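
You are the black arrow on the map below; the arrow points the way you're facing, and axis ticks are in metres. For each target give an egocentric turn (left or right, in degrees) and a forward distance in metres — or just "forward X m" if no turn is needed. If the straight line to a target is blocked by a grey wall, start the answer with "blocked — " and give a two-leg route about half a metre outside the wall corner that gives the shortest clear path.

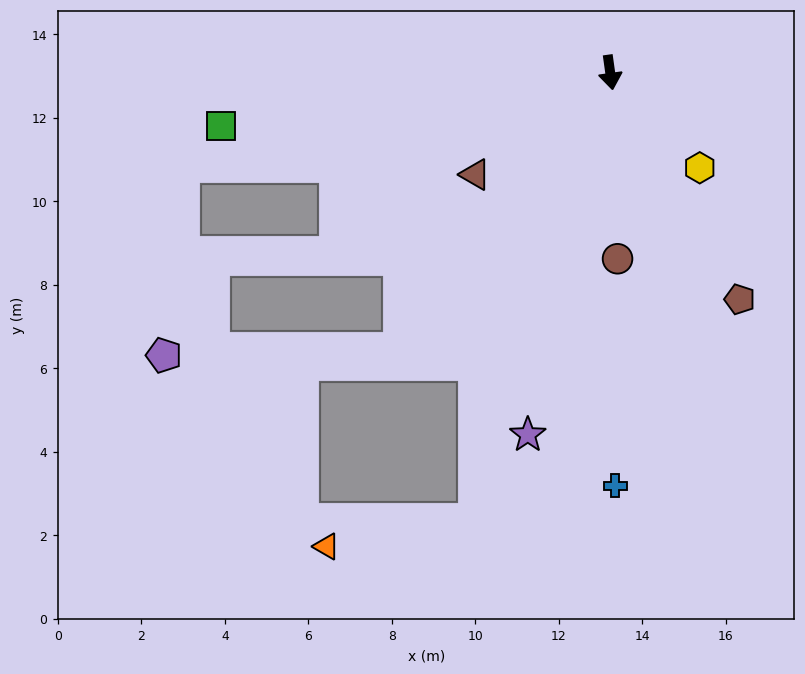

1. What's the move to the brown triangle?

turn right 61°, forward 4.1 m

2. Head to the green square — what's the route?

turn right 90°, forward 9.4 m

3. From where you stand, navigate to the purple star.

turn right 21°, forward 8.9 m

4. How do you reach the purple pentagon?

blocked — turn right 45°, forward 8.3 m, then turn right 52°, forward 5.7 m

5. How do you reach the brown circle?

turn right 6°, forward 4.5 m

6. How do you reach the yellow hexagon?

turn left 35°, forward 3.1 m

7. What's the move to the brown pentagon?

turn left 22°, forward 6.3 m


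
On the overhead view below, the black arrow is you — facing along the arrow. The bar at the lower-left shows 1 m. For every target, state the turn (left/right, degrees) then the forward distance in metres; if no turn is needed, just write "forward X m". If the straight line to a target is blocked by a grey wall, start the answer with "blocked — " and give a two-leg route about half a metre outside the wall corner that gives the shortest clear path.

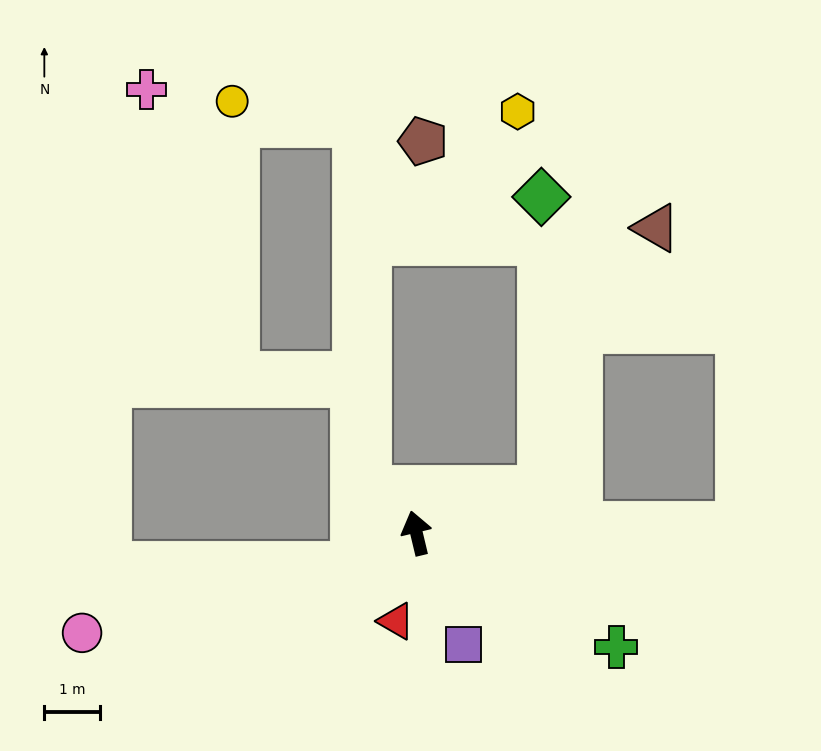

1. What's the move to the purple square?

turn right 170°, forward 2.2 m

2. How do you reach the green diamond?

blocked — turn right 84°, forward 2.4 m, then turn left 70°, forward 5.3 m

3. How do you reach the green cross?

turn right 133°, forward 4.1 m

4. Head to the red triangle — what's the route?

turn left 153°, forward 1.6 m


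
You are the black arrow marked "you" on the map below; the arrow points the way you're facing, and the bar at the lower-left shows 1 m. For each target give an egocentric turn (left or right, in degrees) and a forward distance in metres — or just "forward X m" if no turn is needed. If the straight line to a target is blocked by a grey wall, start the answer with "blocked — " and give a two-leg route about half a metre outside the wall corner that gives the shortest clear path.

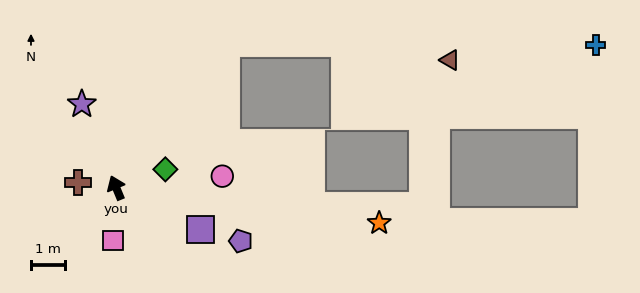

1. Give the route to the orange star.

turn right 120°, forward 7.9 m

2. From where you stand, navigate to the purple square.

turn right 139°, forward 2.8 m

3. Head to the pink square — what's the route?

turn left 154°, forward 1.6 m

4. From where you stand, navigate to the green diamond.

turn right 92°, forward 1.6 m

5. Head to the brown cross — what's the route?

turn left 60°, forward 1.1 m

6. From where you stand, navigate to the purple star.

forward 2.7 m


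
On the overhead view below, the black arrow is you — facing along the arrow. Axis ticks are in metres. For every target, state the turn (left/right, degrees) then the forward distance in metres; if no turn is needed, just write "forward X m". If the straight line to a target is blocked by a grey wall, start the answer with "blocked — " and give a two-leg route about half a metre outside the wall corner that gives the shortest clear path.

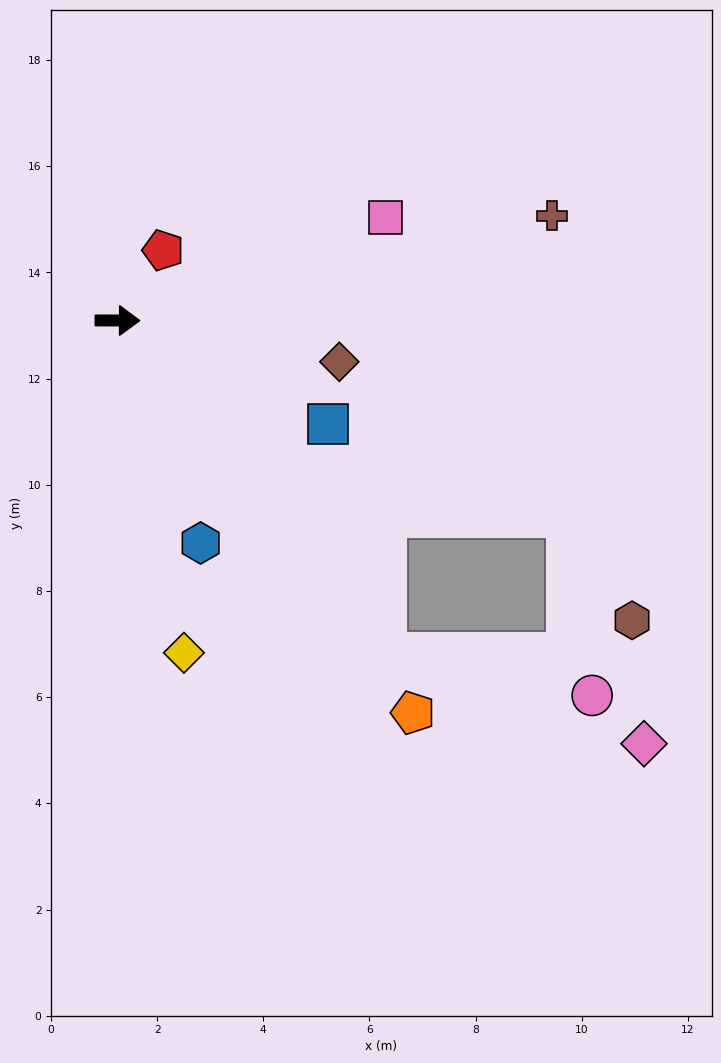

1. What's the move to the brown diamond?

turn right 10°, forward 4.3 m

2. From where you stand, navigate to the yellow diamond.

turn right 78°, forward 6.4 m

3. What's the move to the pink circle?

blocked — turn right 51°, forward 8.1 m, then turn left 40°, forward 4.0 m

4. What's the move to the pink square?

turn left 21°, forward 5.4 m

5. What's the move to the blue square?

turn right 26°, forward 4.4 m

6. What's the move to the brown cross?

turn left 14°, forward 8.4 m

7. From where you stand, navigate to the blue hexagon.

turn right 69°, forward 4.5 m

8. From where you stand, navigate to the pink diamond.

blocked — turn right 51°, forward 8.1 m, then turn left 32°, forward 5.2 m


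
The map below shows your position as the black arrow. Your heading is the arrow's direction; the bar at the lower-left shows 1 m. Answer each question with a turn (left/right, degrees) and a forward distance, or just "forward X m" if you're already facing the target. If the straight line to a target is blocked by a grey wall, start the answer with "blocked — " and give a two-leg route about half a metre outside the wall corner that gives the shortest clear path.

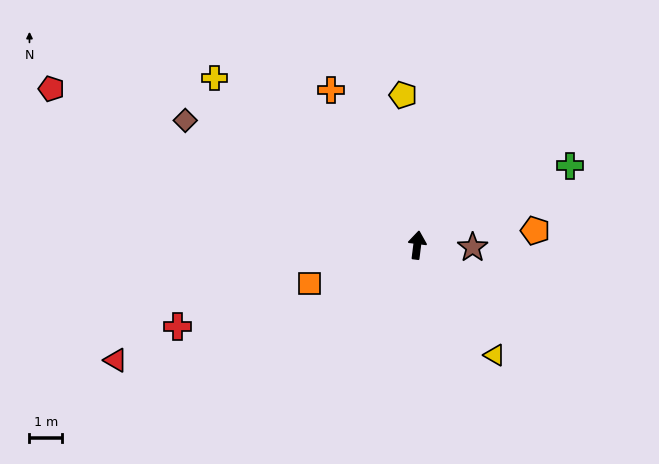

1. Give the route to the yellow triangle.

turn right 138°, forward 4.2 m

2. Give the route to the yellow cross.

turn left 58°, forward 8.1 m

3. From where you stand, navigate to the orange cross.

turn left 36°, forward 5.5 m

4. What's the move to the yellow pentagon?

turn left 13°, forward 4.7 m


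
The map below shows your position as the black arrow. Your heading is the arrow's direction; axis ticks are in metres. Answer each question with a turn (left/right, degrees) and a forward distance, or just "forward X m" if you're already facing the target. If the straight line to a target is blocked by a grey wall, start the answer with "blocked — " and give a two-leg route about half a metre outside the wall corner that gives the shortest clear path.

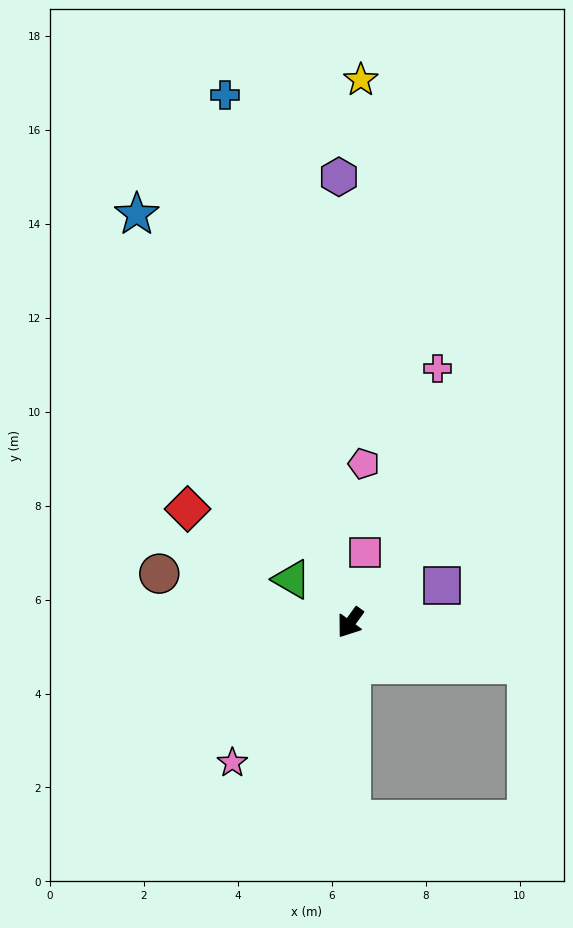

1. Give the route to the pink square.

turn right 156°, forward 1.5 m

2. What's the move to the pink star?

turn right 4°, forward 3.9 m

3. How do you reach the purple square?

turn left 148°, forward 2.1 m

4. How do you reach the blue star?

turn right 117°, forward 9.8 m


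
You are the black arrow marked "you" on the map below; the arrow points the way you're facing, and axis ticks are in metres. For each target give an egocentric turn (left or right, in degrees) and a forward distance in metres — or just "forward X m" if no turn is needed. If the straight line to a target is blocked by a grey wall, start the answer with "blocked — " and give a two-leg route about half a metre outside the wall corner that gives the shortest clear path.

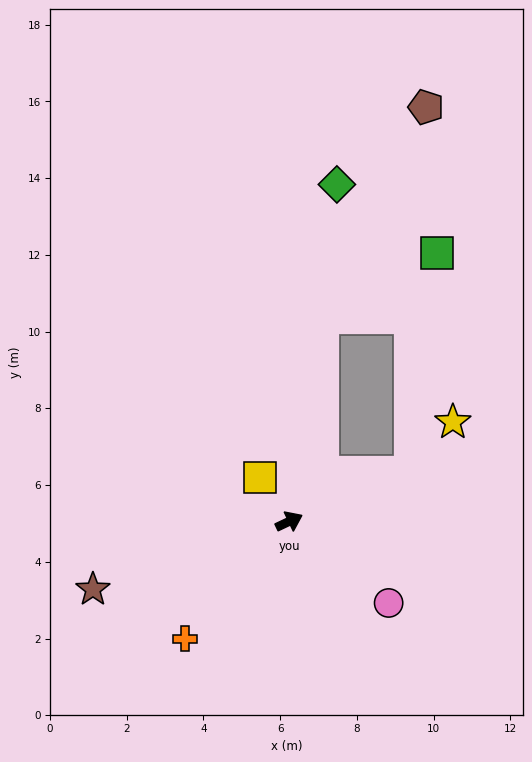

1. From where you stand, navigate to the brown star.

turn left 174°, forward 5.4 m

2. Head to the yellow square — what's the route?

turn left 98°, forward 1.4 m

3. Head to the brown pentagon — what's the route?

blocked — turn left 55°, forward 5.4 m, then turn right 17°, forward 6.1 m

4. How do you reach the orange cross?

turn right 157°, forward 4.1 m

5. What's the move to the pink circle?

turn right 65°, forward 3.4 m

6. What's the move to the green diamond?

turn left 57°, forward 8.9 m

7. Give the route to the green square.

blocked — turn left 55°, forward 5.4 m, then turn right 51°, forward 3.4 m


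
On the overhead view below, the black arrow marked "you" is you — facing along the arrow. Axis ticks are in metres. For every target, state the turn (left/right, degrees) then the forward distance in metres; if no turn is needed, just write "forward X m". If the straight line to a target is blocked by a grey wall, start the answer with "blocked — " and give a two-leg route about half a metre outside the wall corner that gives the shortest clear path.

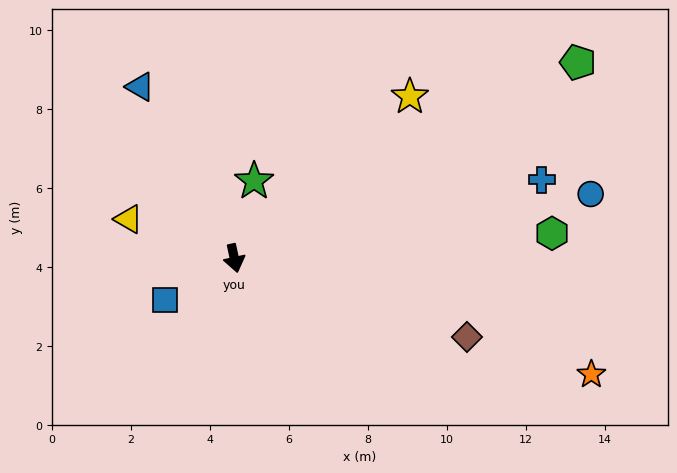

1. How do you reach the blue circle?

turn left 88°, forward 9.2 m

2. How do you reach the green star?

turn left 153°, forward 2.0 m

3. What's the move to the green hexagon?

turn left 82°, forward 8.1 m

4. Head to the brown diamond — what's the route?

turn left 59°, forward 6.2 m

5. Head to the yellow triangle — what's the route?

turn right 122°, forward 2.9 m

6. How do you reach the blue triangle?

turn right 163°, forward 5.0 m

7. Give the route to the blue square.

turn right 71°, forward 2.1 m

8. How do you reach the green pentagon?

turn left 108°, forward 10.0 m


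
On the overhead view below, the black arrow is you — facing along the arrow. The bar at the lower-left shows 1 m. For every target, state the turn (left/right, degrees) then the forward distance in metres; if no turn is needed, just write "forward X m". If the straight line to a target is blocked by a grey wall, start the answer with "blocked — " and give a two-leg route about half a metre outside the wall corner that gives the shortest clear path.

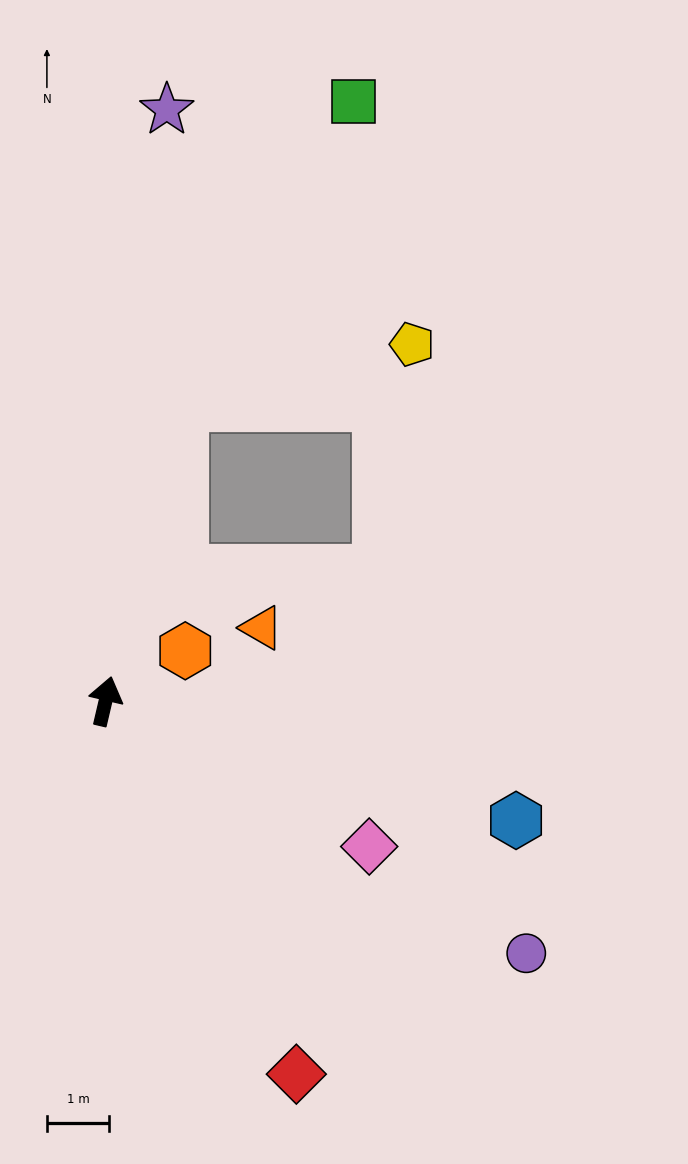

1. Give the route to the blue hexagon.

turn right 93°, forward 6.8 m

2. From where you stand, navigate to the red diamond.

turn right 140°, forward 6.7 m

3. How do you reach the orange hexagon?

turn right 45°, forward 1.5 m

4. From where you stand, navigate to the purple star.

turn left 7°, forward 9.5 m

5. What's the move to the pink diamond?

turn right 106°, forward 4.8 m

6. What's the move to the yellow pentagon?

blocked — forward 4.9 m, then turn right 62°, forward 3.8 m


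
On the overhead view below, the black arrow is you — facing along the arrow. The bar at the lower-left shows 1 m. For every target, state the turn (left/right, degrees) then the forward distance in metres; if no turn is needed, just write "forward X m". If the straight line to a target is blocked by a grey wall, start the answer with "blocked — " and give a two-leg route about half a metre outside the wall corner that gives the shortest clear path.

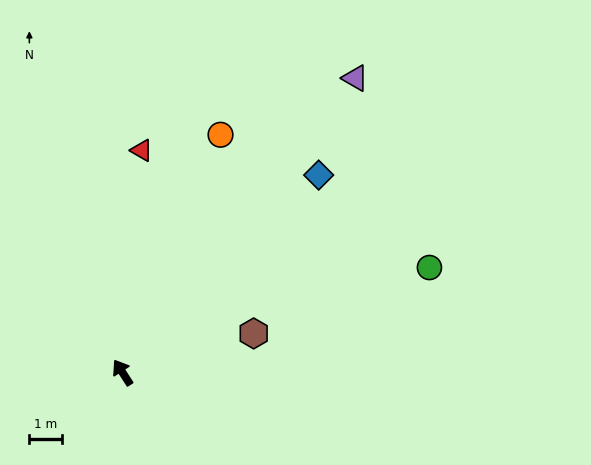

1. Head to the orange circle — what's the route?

turn right 55°, forward 7.8 m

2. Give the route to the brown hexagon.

turn right 106°, forward 4.2 m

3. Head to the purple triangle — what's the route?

turn right 71°, forward 11.4 m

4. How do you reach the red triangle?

turn right 38°, forward 6.8 m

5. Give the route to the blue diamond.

turn right 78°, forward 8.5 m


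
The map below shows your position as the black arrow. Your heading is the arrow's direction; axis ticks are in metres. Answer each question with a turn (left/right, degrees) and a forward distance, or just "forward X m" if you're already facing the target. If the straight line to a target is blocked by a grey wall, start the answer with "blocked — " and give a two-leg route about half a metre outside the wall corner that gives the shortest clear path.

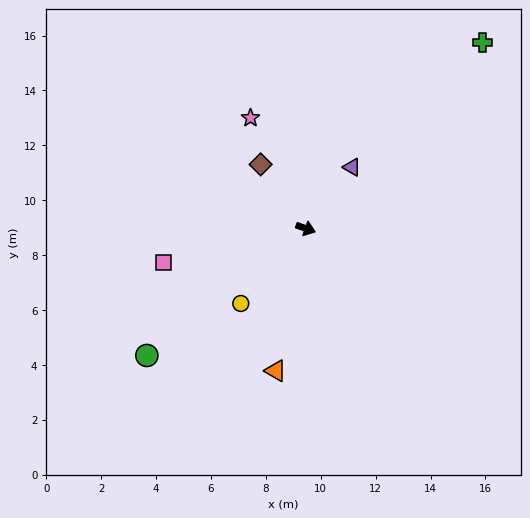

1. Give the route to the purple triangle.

turn left 73°, forward 2.8 m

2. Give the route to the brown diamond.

turn left 145°, forward 2.9 m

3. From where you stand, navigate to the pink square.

turn right 147°, forward 5.3 m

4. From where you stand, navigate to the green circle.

turn right 122°, forward 7.4 m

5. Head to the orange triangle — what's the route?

turn right 82°, forward 5.3 m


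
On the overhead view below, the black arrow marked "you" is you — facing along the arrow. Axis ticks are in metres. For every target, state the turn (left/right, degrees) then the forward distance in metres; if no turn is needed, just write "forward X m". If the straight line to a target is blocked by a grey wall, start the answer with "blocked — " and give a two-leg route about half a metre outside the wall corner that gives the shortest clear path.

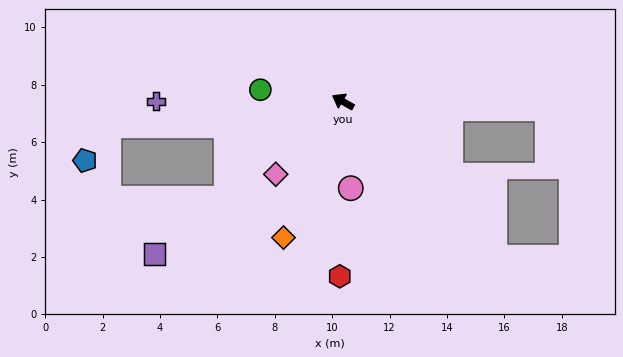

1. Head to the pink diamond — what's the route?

turn left 77°, forward 3.4 m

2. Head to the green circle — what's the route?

turn left 22°, forward 2.9 m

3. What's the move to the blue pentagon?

blocked — turn left 36°, forward 8.2 m, then turn left 48°, forward 1.5 m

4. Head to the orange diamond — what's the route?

turn left 96°, forward 5.2 m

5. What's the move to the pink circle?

turn left 125°, forward 3.0 m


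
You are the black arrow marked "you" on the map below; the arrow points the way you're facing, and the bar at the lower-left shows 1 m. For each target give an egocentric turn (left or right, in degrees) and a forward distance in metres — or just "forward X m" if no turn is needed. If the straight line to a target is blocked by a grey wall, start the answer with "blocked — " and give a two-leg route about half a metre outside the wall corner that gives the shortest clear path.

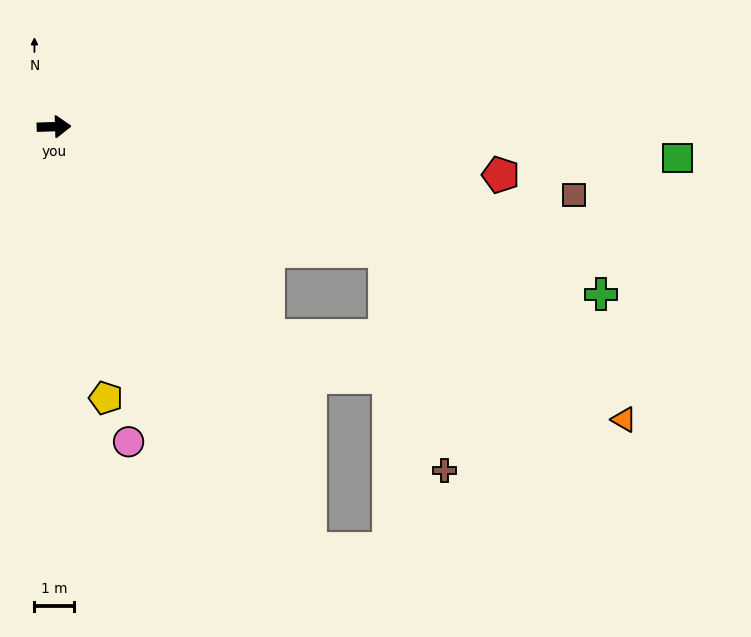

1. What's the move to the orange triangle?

blocked — turn right 23°, forward 9.0 m, then turn right 14°, forward 7.5 m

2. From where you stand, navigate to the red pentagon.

turn right 8°, forward 11.5 m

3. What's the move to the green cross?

turn right 19°, forward 14.6 m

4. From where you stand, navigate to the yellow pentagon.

turn right 81°, forward 7.1 m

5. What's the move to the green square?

turn right 5°, forward 16.0 m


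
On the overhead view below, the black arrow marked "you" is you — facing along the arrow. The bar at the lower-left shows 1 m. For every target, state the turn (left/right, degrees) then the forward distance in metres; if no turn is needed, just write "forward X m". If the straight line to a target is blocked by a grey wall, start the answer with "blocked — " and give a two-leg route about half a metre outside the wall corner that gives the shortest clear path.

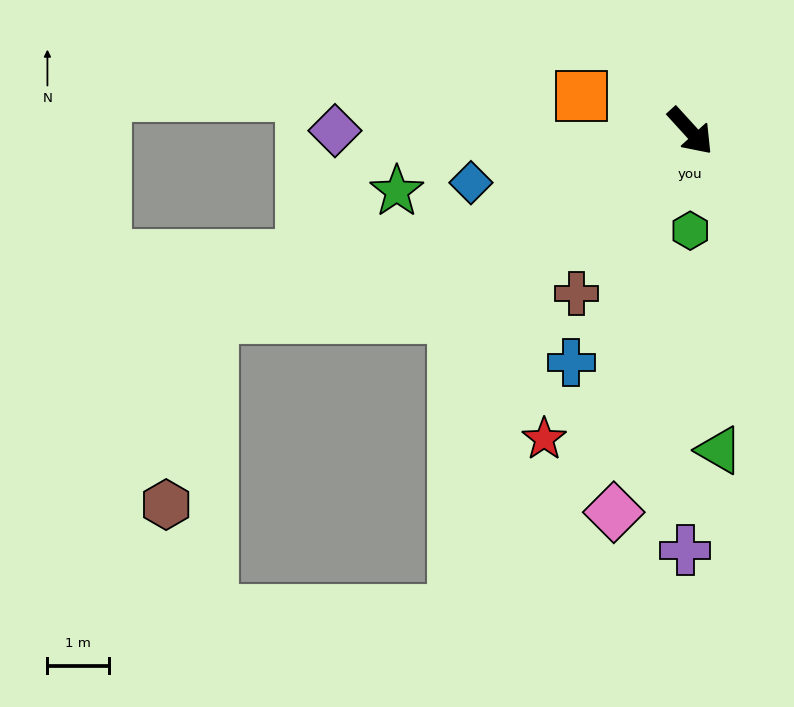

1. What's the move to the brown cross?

turn right 77°, forward 3.2 m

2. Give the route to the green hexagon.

turn right 42°, forward 1.6 m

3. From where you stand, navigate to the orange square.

turn right 150°, forward 1.9 m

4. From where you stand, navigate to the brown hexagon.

blocked — turn right 111°, forward 8.4 m, then turn left 55°, forward 3.2 m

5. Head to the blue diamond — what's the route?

turn right 119°, forward 3.7 m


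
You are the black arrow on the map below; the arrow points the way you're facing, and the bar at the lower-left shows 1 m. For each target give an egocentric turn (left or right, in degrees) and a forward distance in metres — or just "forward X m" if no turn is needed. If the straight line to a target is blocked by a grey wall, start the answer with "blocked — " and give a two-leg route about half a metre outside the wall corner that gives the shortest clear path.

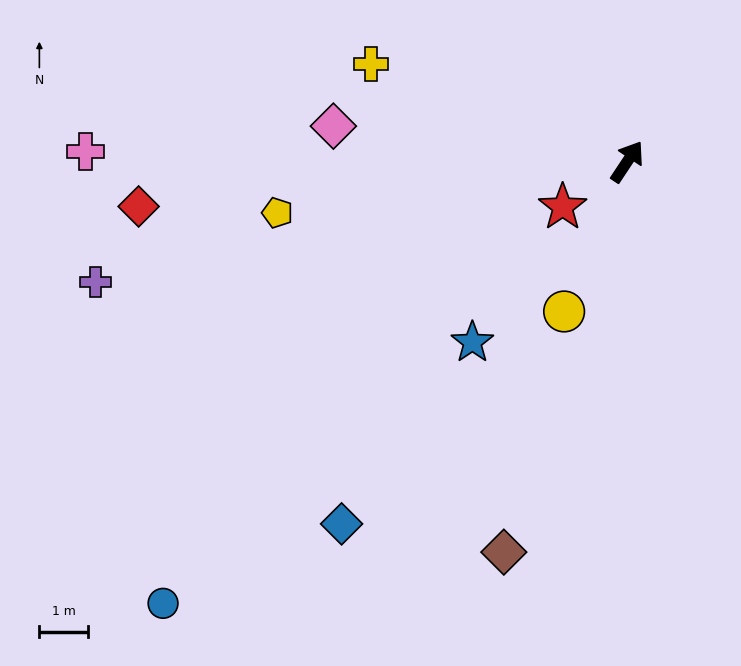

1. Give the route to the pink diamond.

turn left 117°, forward 6.0 m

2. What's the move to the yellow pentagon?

turn left 132°, forward 7.2 m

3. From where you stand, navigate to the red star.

turn left 159°, forward 1.6 m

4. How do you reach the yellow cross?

turn left 103°, forward 5.6 m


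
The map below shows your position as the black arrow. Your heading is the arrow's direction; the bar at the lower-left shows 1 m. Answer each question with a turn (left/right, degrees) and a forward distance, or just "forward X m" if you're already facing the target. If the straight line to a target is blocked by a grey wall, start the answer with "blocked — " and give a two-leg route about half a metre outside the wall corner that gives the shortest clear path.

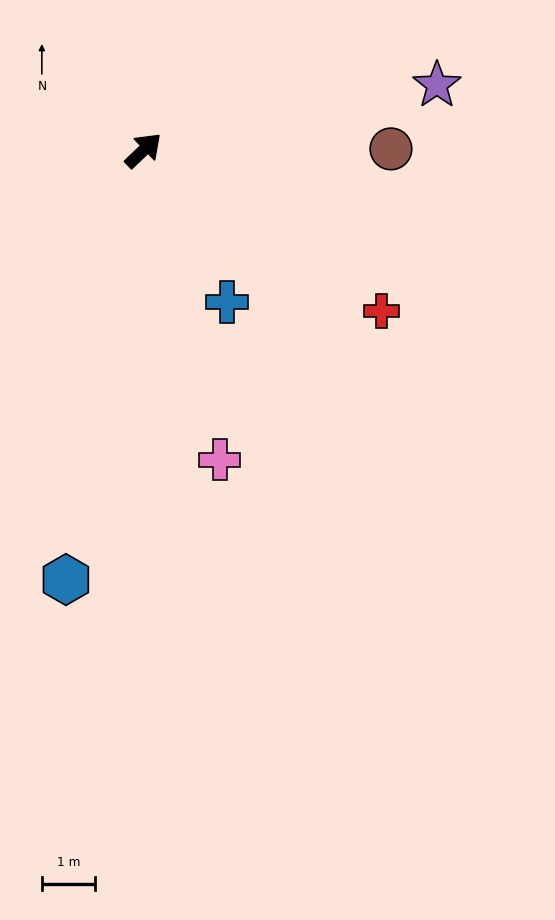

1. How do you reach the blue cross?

turn right 105°, forward 3.2 m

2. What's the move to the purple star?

turn right 31°, forward 5.6 m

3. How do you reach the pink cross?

turn right 120°, forward 6.0 m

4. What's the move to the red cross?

turn right 78°, forward 5.4 m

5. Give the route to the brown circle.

turn right 43°, forward 4.6 m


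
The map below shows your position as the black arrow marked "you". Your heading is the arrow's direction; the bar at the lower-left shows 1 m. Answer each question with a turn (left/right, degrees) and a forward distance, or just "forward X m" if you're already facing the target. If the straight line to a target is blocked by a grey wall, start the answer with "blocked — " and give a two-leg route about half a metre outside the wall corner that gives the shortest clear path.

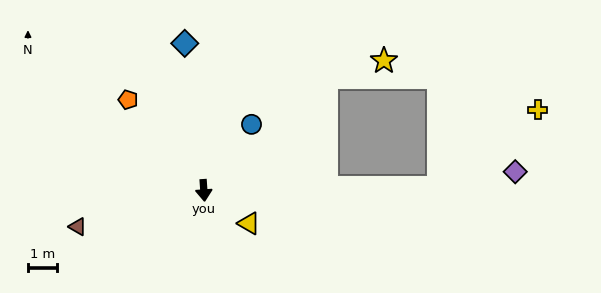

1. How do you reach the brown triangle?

turn right 78°, forward 4.5 m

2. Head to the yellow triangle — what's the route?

turn left 50°, forward 1.9 m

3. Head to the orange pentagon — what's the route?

turn right 144°, forward 4.0 m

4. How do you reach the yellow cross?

blocked — turn left 86°, forward 8.0 m, then turn left 39°, forward 4.3 m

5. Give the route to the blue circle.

turn left 140°, forward 2.8 m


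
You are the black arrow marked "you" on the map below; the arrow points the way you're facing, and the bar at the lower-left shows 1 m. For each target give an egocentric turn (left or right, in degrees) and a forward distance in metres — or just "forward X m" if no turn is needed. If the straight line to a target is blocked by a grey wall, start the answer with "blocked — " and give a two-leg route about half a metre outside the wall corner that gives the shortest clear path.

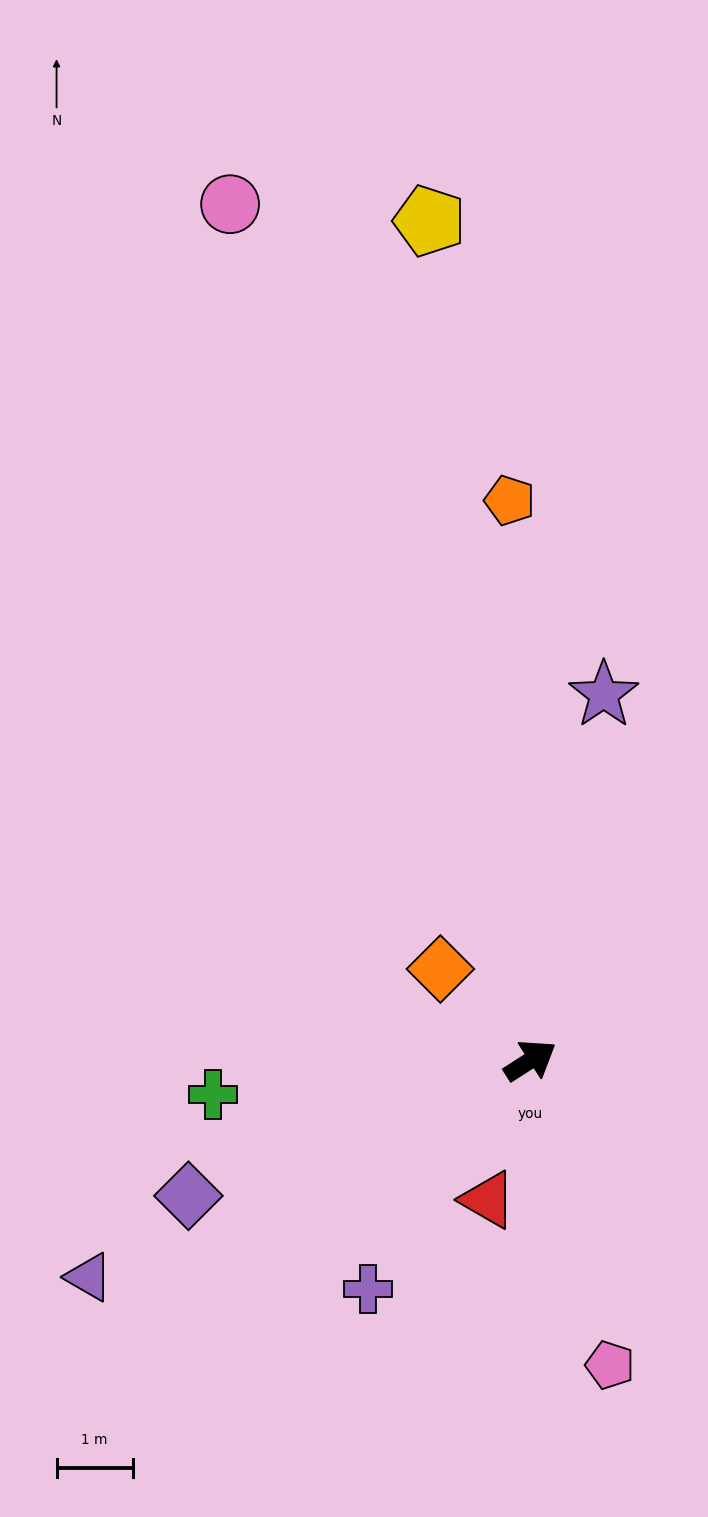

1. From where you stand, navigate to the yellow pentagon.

turn left 64°, forward 11.1 m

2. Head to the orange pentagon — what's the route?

turn left 59°, forward 7.4 m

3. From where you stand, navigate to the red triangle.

turn right 140°, forward 1.9 m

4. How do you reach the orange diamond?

turn left 102°, forward 1.7 m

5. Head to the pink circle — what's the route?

turn left 77°, forward 11.9 m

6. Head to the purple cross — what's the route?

turn right 158°, forward 3.7 m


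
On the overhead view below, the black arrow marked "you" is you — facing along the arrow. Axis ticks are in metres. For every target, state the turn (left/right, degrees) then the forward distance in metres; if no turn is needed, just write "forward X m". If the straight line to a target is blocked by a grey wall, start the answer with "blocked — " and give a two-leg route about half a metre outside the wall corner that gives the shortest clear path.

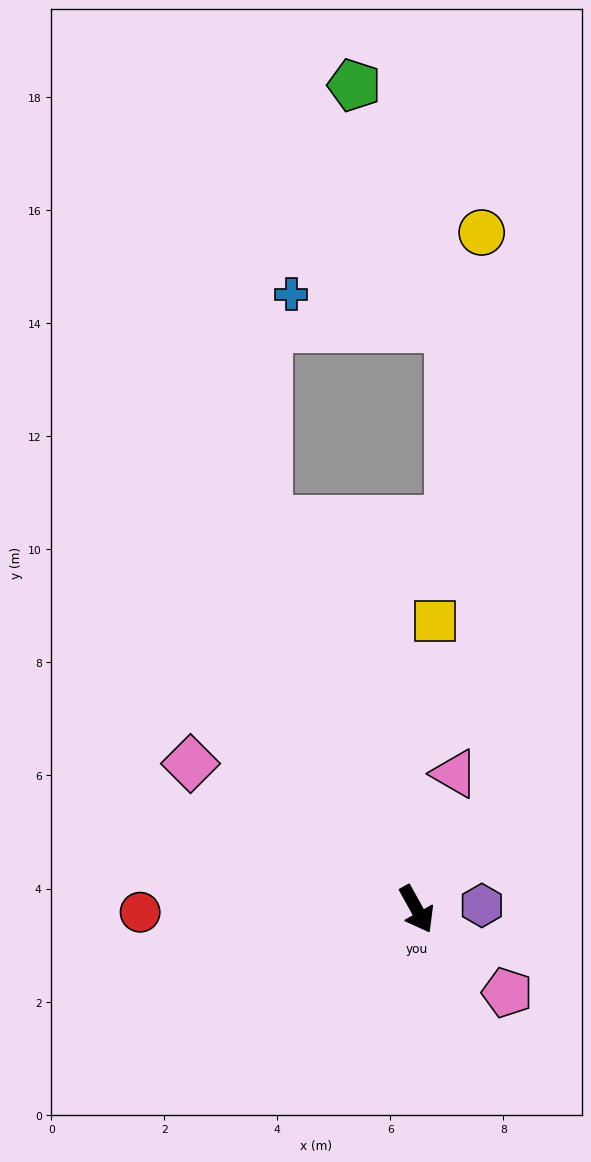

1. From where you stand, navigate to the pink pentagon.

turn left 18°, forward 2.2 m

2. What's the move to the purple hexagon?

turn left 64°, forward 1.2 m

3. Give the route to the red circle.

turn right 118°, forward 4.9 m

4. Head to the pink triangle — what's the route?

turn left 135°, forward 2.5 m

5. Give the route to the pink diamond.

turn right 152°, forward 4.8 m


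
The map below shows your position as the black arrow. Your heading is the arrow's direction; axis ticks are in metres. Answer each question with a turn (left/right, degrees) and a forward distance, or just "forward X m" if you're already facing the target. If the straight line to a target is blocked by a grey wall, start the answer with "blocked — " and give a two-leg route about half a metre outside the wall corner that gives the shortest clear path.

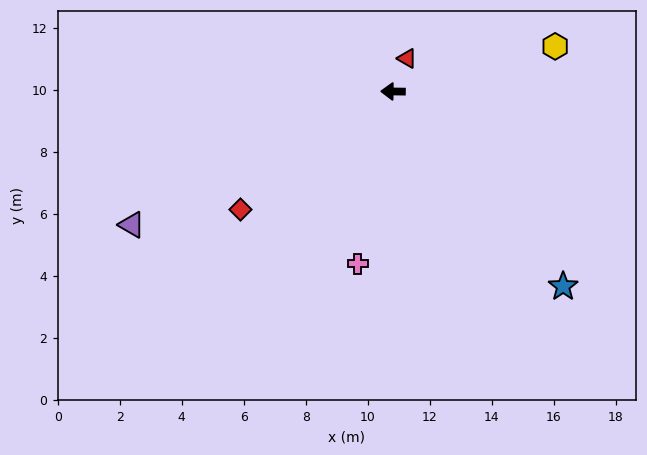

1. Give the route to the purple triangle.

turn left 28°, forward 9.5 m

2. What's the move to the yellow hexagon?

turn right 164°, forward 5.4 m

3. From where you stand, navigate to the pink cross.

turn left 79°, forward 5.7 m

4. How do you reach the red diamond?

turn left 39°, forward 6.2 m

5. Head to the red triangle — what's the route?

turn right 112°, forward 1.2 m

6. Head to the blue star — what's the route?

turn left 132°, forward 8.3 m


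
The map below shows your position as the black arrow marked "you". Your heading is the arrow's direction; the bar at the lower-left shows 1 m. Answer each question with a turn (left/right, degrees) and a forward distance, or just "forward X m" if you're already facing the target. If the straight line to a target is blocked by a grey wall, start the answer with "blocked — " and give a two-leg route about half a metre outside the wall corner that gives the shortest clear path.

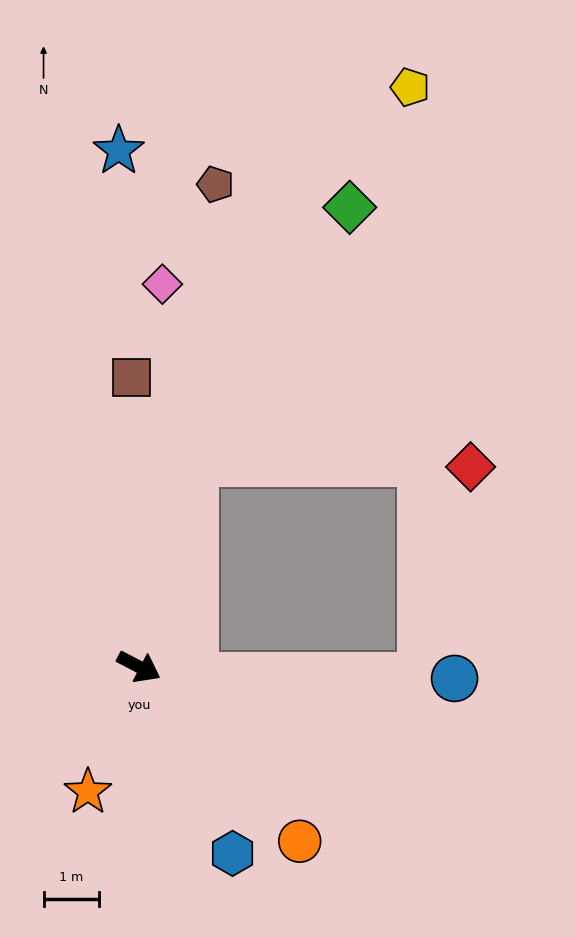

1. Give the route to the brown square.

turn left 119°, forward 5.2 m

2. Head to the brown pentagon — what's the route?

turn left 109°, forward 8.8 m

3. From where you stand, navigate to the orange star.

turn right 85°, forward 2.4 m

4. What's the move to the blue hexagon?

turn right 36°, forward 3.7 m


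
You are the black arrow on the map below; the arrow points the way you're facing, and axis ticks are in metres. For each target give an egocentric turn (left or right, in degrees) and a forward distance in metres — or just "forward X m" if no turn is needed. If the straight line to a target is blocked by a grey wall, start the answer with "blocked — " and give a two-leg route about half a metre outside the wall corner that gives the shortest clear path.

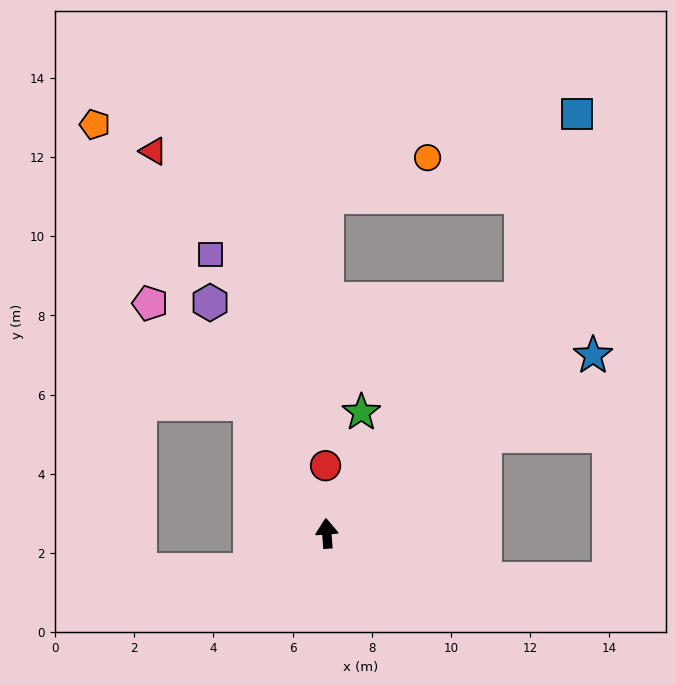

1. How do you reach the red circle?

turn right 3°, forward 1.7 m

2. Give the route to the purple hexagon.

turn left 23°, forward 6.5 m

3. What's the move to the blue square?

blocked — turn right 44°, forward 7.7 m, then turn left 23°, forward 4.9 m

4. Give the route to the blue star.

turn right 60°, forward 8.1 m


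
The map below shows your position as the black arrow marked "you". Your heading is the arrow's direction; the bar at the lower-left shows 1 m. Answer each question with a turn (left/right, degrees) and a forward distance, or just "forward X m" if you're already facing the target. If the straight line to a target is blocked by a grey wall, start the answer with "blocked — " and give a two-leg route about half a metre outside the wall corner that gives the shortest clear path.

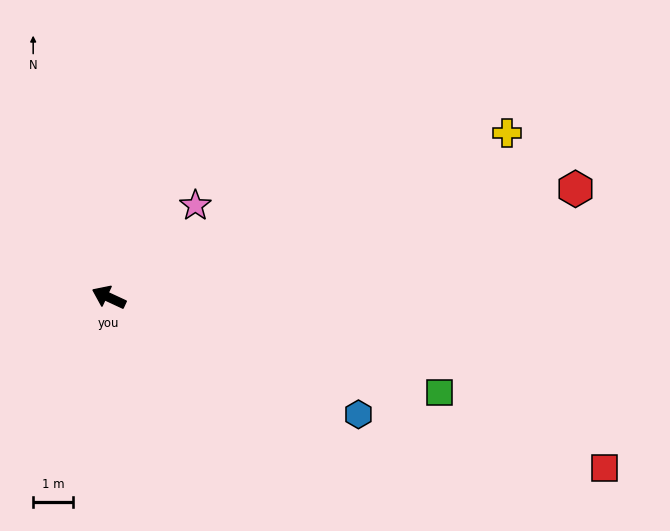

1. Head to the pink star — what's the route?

turn right 108°, forward 3.2 m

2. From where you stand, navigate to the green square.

turn right 171°, forward 8.7 m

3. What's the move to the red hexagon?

turn right 142°, forward 12.0 m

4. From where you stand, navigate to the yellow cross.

turn right 133°, forward 10.8 m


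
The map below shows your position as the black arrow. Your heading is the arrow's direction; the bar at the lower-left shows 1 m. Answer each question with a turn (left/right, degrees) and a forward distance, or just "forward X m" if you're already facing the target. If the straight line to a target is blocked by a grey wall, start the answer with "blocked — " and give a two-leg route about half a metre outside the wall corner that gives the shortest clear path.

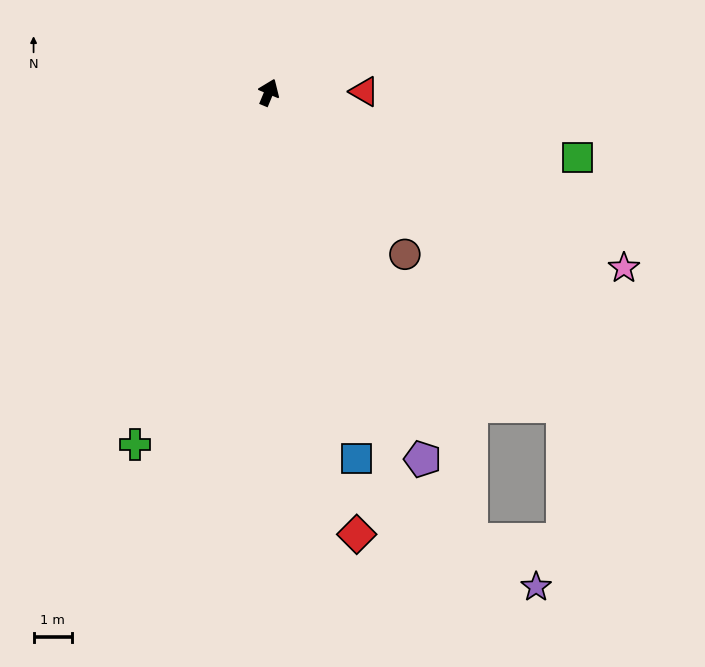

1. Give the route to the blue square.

turn right 144°, forward 9.7 m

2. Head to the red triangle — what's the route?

turn right 67°, forward 2.5 m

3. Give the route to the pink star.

turn right 94°, forward 10.2 m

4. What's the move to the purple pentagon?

turn right 135°, forward 10.3 m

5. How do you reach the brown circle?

turn right 117°, forward 5.5 m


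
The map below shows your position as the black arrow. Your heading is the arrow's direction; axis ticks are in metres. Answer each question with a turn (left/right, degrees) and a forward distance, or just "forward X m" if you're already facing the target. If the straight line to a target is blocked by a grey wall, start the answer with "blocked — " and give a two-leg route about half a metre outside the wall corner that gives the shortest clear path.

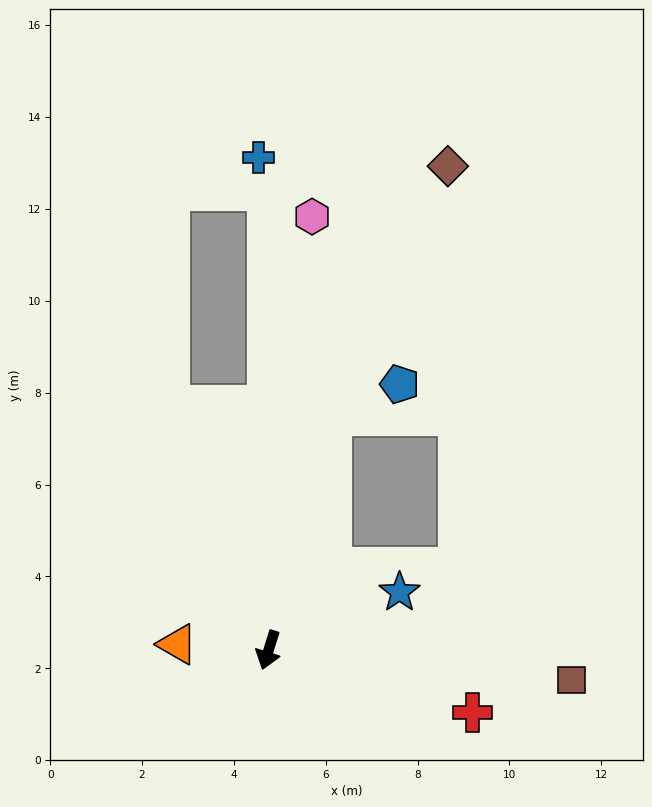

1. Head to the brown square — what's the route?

turn left 102°, forward 6.6 m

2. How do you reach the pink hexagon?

turn right 168°, forward 9.5 m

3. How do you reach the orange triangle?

turn right 76°, forward 2.0 m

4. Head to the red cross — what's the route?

turn left 90°, forward 4.6 m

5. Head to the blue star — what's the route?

turn left 131°, forward 3.1 m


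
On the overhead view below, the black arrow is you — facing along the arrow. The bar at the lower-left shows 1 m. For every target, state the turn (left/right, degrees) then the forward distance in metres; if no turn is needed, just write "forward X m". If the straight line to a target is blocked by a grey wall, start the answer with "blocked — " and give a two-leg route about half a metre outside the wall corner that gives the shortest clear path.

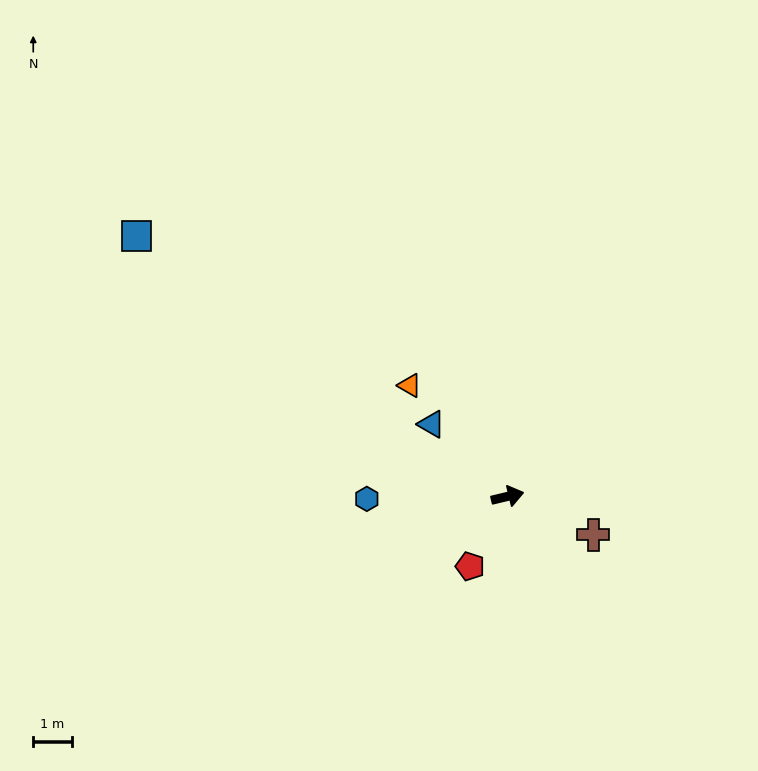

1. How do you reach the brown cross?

turn right 38°, forward 2.4 m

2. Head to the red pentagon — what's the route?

turn right 132°, forward 2.1 m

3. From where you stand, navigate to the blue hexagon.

turn left 168°, forward 3.6 m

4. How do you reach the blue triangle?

turn left 123°, forward 2.7 m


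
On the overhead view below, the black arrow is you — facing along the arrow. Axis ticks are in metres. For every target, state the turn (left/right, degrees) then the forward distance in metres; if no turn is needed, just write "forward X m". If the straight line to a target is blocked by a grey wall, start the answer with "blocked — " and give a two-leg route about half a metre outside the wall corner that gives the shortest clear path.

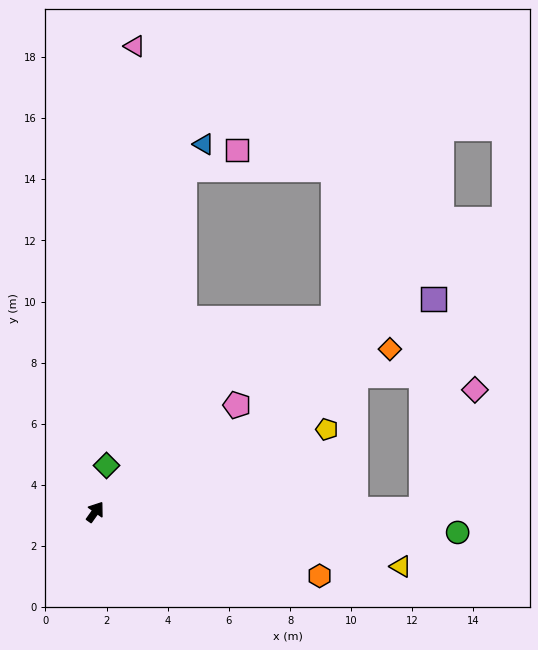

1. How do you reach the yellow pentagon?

turn right 35°, forward 8.0 m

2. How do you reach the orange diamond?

turn right 26°, forward 11.0 m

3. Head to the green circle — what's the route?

turn right 58°, forward 11.9 m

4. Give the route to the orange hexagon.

turn right 71°, forward 7.6 m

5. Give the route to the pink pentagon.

turn right 18°, forward 5.8 m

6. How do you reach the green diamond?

turn left 22°, forward 1.6 m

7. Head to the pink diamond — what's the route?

blocked — turn right 54°, forward 10.7 m, then turn left 66°, forward 4.3 m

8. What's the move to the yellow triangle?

turn right 65°, forward 10.2 m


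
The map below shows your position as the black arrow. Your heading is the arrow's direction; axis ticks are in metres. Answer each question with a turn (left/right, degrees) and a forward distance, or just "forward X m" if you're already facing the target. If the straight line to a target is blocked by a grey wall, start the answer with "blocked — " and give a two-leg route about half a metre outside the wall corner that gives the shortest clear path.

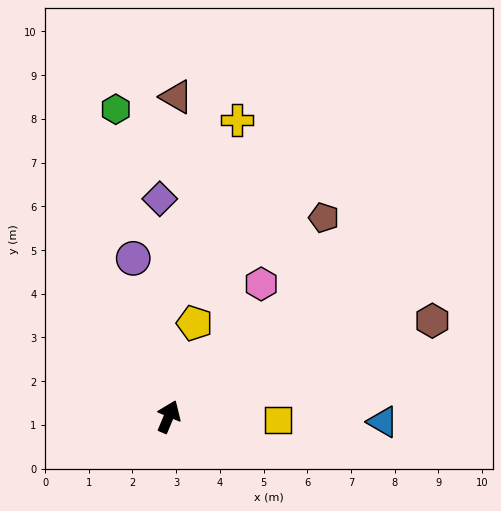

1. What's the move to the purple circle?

turn left 35°, forward 3.7 m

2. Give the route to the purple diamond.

turn left 25°, forward 5.0 m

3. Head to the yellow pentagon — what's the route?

turn left 7°, forward 2.2 m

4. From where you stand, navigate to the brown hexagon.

turn right 47°, forward 6.4 m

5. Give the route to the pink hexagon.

turn right 12°, forward 3.7 m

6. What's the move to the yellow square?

turn right 69°, forward 2.5 m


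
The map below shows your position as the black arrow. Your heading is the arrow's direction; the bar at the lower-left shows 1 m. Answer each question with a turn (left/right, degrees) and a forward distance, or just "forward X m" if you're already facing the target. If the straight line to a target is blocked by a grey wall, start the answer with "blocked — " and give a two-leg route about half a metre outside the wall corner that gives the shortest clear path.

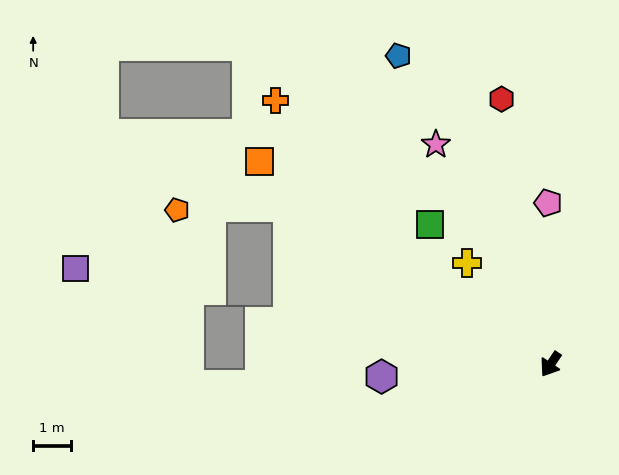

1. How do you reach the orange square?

turn right 91°, forward 9.4 m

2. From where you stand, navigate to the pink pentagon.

turn right 145°, forward 4.3 m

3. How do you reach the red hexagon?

turn right 136°, forward 7.2 m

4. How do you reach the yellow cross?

turn right 106°, forward 3.5 m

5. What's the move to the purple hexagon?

turn right 52°, forward 4.5 m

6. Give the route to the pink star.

turn right 118°, forward 6.6 m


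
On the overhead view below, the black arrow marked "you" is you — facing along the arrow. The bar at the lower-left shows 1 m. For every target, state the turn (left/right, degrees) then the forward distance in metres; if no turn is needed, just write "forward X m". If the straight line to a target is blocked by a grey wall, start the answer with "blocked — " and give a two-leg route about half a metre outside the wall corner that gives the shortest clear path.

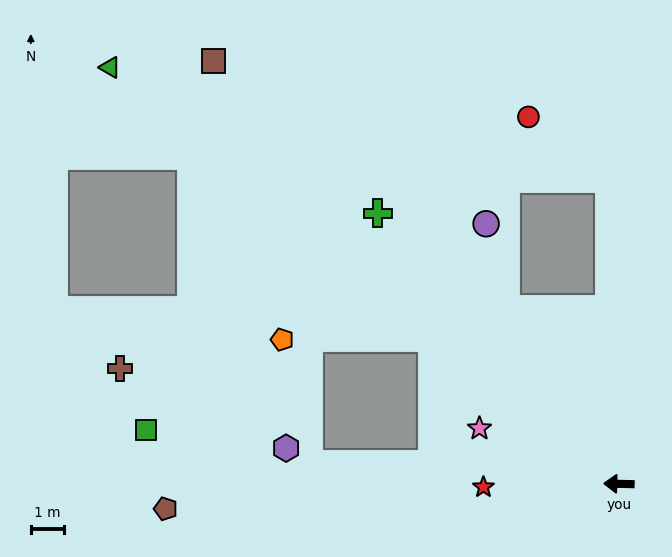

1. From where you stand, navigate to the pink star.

turn right 20°, forward 4.5 m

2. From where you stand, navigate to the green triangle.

turn right 38°, forward 19.9 m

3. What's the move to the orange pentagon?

blocked — turn right 37°, forward 7.2 m, then turn left 39°, forward 4.5 m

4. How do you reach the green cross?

turn right 47°, forward 11.0 m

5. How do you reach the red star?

turn left 3°, forward 4.1 m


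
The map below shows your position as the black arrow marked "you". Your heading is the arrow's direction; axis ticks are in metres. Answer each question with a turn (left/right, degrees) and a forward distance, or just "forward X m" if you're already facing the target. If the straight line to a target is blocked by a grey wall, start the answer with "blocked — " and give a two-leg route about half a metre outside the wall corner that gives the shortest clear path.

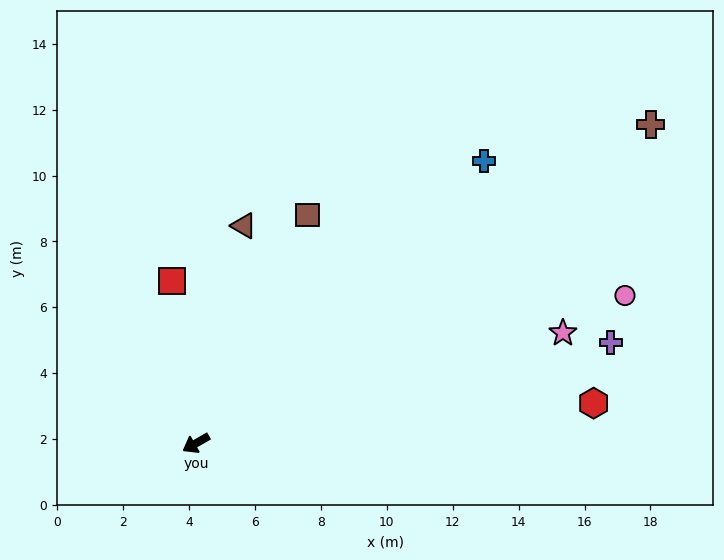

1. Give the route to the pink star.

turn left 167°, forward 11.6 m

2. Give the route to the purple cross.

turn left 164°, forward 13.0 m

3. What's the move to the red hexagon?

turn left 156°, forward 12.1 m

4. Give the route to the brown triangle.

turn right 132°, forward 6.8 m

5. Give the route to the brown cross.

turn right 175°, forward 16.9 m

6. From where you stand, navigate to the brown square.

turn right 146°, forward 7.7 m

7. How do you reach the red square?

turn right 112°, forward 5.0 m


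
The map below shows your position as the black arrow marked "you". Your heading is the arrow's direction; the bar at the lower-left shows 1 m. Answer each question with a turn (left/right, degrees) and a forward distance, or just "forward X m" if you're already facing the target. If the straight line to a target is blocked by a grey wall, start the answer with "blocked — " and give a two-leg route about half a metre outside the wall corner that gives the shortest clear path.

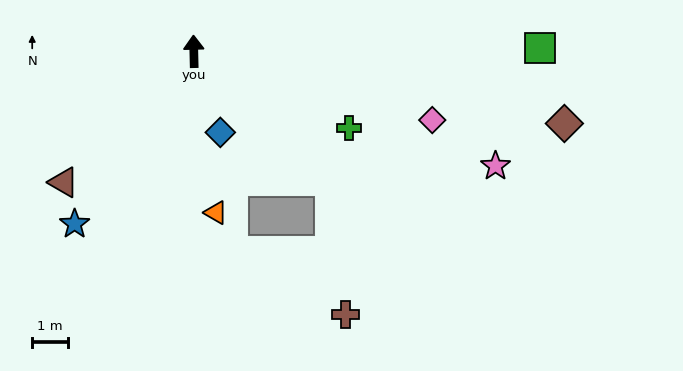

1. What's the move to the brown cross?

blocked — turn right 135°, forward 5.2 m, then turn right 40°, forward 3.7 m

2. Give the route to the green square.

turn right 91°, forward 9.6 m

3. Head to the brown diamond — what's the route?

turn right 102°, forward 10.5 m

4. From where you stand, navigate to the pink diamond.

turn right 107°, forward 6.9 m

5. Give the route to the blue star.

turn left 144°, forward 5.8 m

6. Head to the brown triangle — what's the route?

turn left 134°, forward 5.1 m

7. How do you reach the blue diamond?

turn right 163°, forward 2.4 m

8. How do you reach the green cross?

turn right 118°, forward 4.8 m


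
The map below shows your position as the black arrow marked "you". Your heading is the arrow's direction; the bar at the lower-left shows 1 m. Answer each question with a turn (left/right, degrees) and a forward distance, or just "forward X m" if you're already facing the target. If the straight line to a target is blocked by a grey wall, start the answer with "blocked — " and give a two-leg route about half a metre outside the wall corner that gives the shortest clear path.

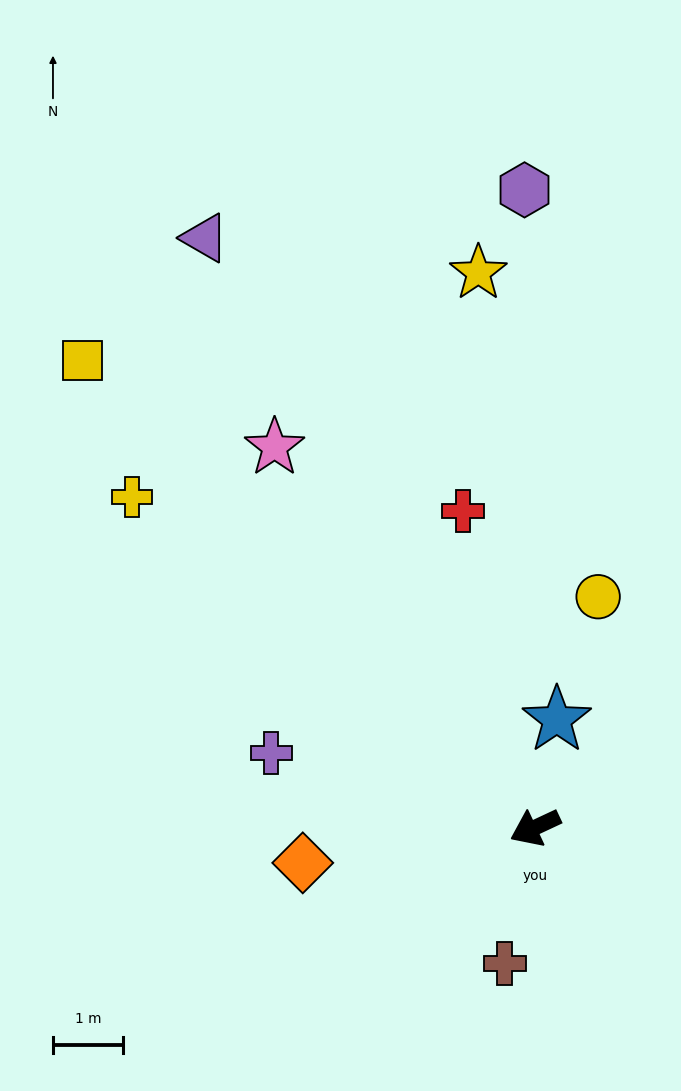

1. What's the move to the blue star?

turn right 126°, forward 1.6 m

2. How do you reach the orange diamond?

turn right 16°, forward 3.4 m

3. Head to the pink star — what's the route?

turn right 81°, forward 6.6 m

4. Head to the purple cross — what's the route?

turn right 41°, forward 3.9 m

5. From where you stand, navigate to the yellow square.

turn right 71°, forward 9.3 m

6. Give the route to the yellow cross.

turn right 64°, forward 7.5 m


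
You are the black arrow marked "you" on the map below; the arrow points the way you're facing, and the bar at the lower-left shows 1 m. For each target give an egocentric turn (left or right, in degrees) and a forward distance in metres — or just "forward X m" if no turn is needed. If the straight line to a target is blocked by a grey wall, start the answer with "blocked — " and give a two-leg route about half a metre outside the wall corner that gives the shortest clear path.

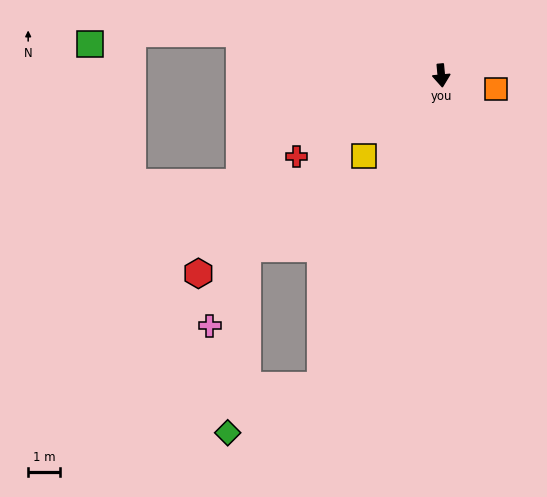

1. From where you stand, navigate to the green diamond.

blocked — turn right 27°, forward 10.5 m, then turn right 41°, forward 3.3 m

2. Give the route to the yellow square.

turn right 49°, forward 3.5 m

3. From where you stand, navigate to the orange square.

turn left 71°, forward 1.8 m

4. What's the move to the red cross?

turn right 66°, forward 5.3 m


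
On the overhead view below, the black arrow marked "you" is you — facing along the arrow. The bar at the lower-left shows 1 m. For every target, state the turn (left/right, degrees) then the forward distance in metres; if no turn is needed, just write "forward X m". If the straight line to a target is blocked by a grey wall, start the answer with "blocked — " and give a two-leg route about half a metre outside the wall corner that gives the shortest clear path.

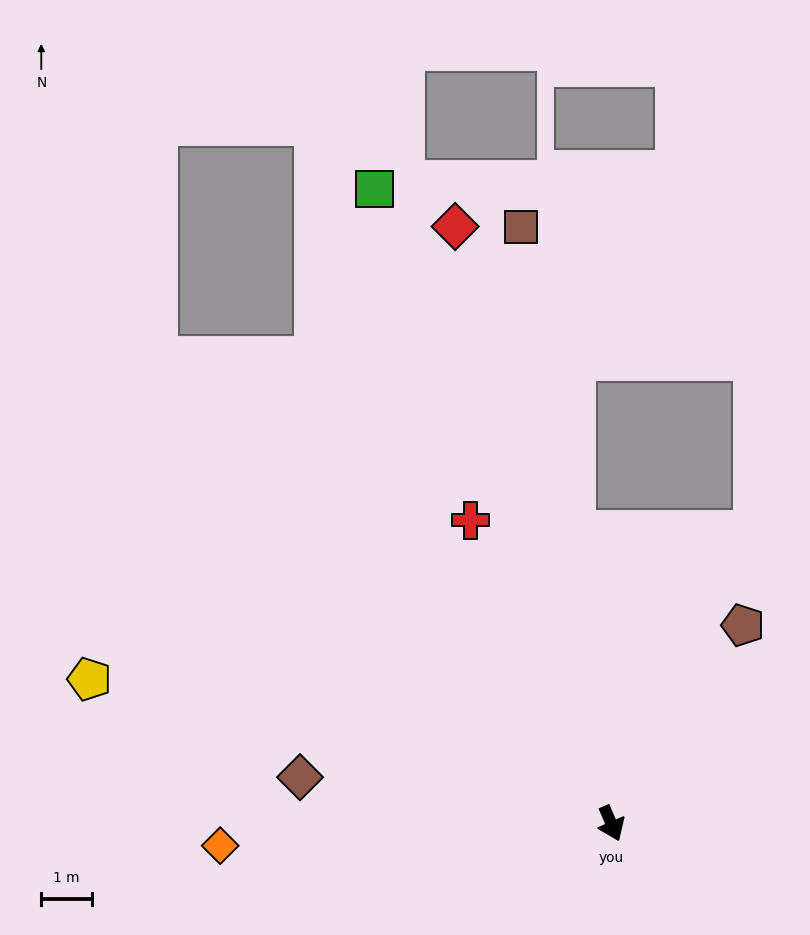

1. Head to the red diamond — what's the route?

turn left 171°, forward 12.2 m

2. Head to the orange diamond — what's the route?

turn right 110°, forward 7.8 m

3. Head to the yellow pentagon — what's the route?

turn right 129°, forward 10.7 m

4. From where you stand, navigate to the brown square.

turn left 165°, forward 11.9 m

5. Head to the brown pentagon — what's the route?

turn left 123°, forward 4.7 m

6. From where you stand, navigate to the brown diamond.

turn right 122°, forward 6.2 m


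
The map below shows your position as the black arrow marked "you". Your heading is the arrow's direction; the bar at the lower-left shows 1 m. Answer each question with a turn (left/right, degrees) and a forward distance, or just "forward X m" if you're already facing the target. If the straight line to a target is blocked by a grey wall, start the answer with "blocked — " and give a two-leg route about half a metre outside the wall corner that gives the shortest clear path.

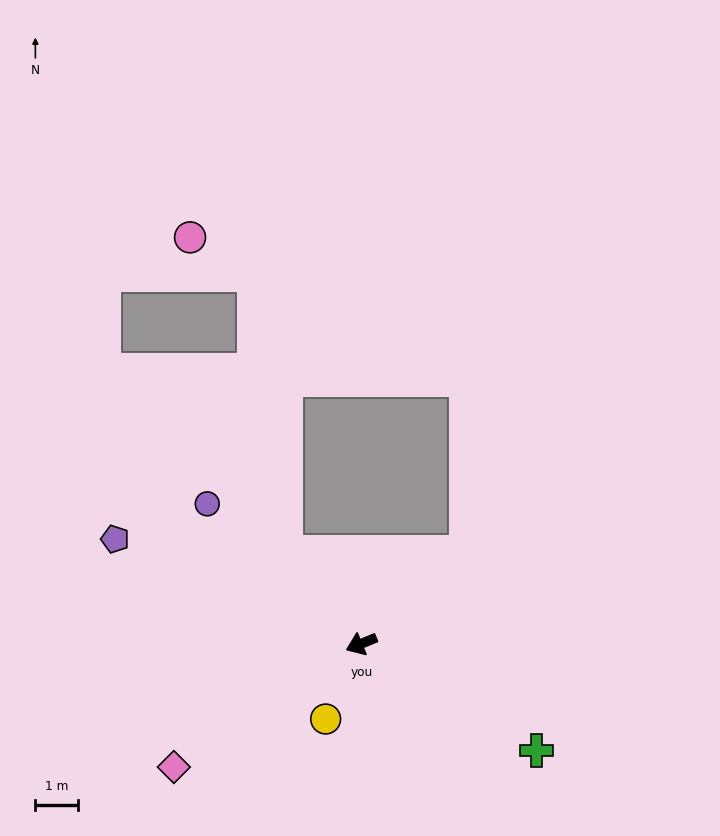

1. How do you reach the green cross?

turn left 126°, forward 4.8 m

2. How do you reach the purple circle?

turn right 65°, forward 4.9 m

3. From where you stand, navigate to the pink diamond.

turn left 11°, forward 5.2 m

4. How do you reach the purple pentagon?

turn right 45°, forward 6.3 m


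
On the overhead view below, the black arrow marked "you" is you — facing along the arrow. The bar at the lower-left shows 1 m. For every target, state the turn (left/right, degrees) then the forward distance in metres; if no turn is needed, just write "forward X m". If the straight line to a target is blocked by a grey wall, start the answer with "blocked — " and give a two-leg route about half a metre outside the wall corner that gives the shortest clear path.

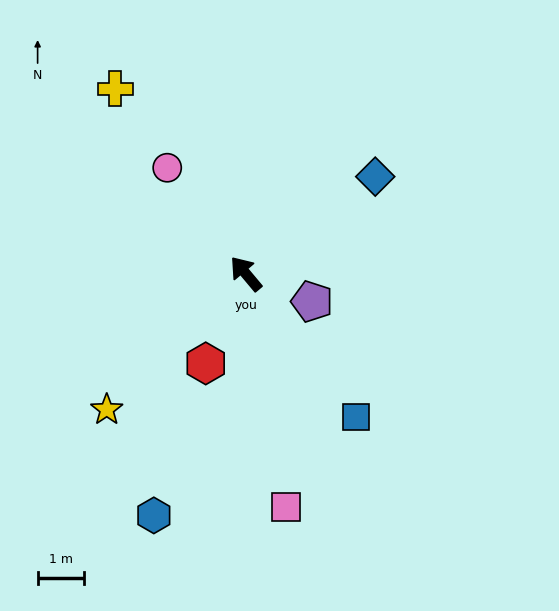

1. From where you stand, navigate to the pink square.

turn left 150°, forward 5.1 m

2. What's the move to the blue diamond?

turn right 93°, forward 3.5 m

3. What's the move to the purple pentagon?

turn right 153°, forward 1.6 m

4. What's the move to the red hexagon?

turn left 116°, forward 2.1 m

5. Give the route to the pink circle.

turn right 3°, forward 2.9 m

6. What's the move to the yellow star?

turn left 94°, forward 4.2 m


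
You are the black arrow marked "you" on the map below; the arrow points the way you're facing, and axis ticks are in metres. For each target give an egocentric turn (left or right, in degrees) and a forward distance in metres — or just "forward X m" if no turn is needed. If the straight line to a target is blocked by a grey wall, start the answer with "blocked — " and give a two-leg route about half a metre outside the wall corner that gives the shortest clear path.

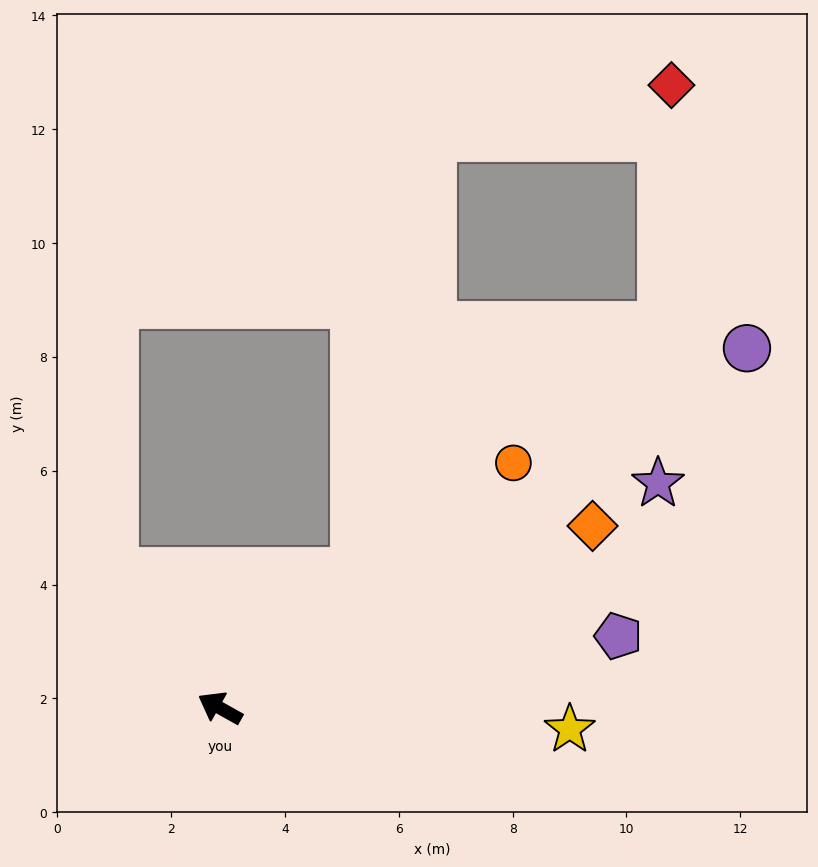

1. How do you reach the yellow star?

turn right 154°, forward 6.2 m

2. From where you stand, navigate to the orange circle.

turn right 111°, forward 6.7 m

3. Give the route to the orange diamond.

turn right 125°, forward 7.3 m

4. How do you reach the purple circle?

turn right 116°, forward 11.2 m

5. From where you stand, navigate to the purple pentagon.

turn right 140°, forward 7.1 m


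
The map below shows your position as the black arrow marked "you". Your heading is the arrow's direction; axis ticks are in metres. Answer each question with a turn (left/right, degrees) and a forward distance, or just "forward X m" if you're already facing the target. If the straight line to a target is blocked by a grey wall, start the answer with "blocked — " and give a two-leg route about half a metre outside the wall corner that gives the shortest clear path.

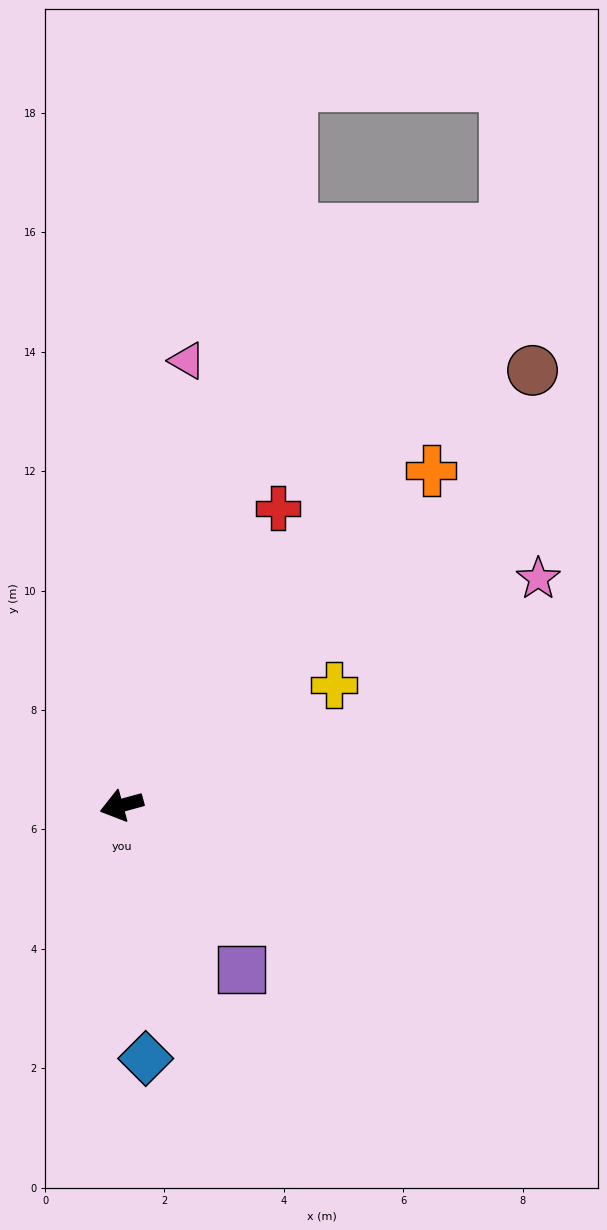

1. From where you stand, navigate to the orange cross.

turn right 148°, forward 7.6 m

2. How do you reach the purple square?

turn left 111°, forward 3.4 m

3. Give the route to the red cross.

turn right 133°, forward 5.6 m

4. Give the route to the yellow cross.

turn right 166°, forward 4.1 m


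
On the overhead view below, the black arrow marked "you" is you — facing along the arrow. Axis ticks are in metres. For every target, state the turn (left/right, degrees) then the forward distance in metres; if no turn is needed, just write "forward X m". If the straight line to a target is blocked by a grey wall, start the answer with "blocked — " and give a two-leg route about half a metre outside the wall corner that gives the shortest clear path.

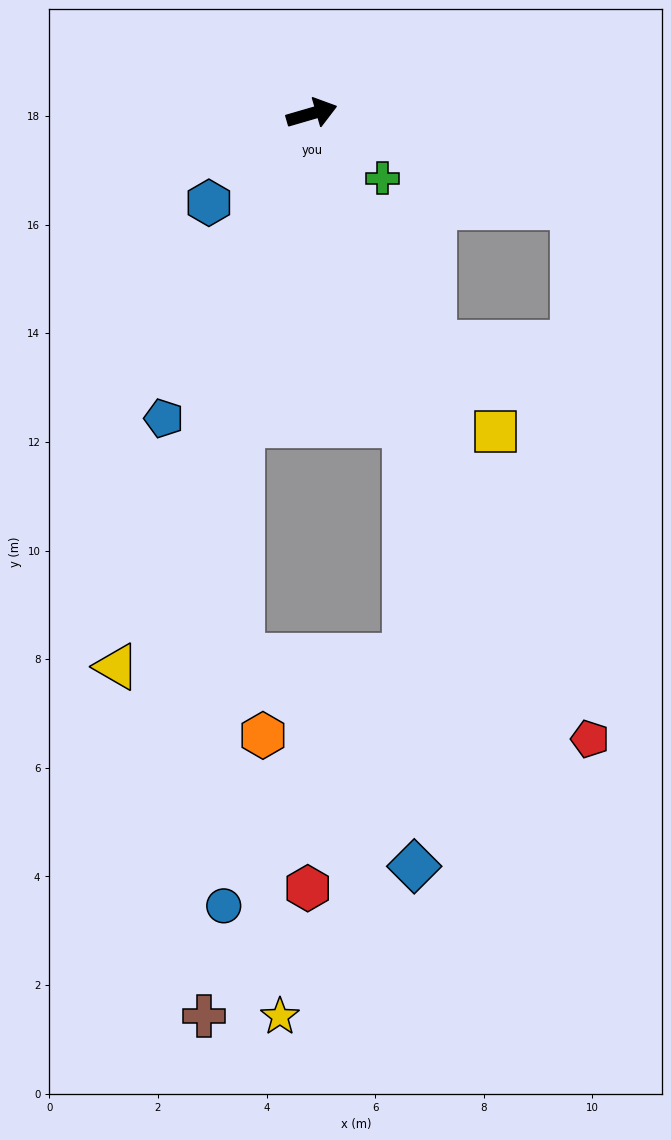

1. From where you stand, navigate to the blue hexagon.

turn right 155°, forward 2.5 m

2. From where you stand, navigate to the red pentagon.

turn right 82°, forward 12.6 m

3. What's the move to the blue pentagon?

turn right 132°, forward 6.2 m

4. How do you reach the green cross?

turn right 59°, forward 1.8 m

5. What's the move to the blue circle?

blocked — turn right 119°, forward 5.9 m, then turn left 11°, forward 8.9 m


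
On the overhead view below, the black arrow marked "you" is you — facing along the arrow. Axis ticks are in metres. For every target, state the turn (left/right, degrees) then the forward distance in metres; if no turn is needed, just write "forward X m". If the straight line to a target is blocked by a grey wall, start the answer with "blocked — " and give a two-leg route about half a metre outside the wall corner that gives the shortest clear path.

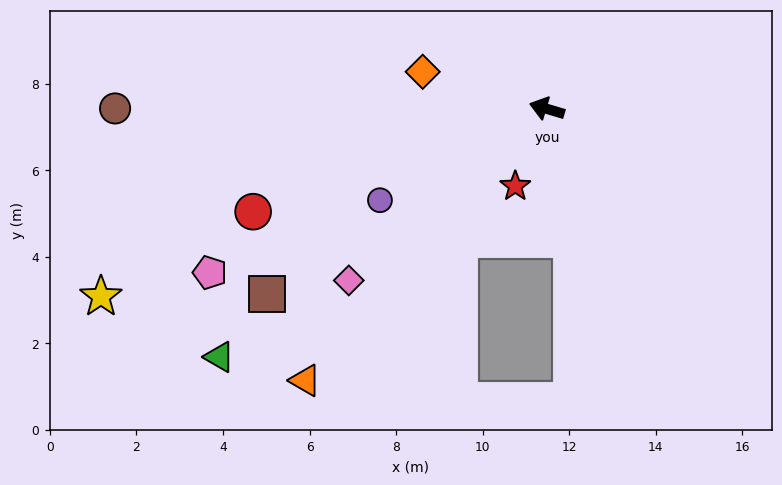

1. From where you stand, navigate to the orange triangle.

turn left 65°, forward 8.4 m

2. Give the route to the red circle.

turn left 36°, forward 7.2 m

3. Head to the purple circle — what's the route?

turn left 45°, forward 4.4 m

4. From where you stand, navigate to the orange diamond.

forward 3.0 m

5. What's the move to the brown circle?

turn left 17°, forward 10.0 m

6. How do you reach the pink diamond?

turn left 57°, forward 6.1 m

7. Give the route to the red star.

turn left 84°, forward 1.9 m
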